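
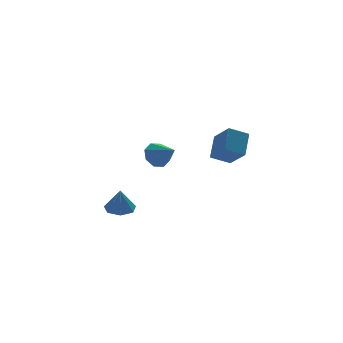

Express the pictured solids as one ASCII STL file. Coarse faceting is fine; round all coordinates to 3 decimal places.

solid 
facet normal -0.316 0.823 -0.473
outer loop
vertex -0.239 4.15 0.947
vertex -0.912 4.15 1.397
vertex -0.174 4.476 1.471
endloop
endfacet
facet normal 0.981 -0.194 -0.001
outer loop
vertex -0.239 4.15 0.947
vertex -0.174 4.476 1.471
vertex -0.468 2.99 2.063
endloop
endfacet
facet normal -0.316 0.823 -0.471
outer loop
vertex -0.174 4.476 1.471
vertex -0.912 4.15 1.397
vertex -0.542 4.61 1.952
endloop
endfacet
facet normal 0.802 0.077 0.592
outer loop
vertex -0.174 4.476 1.471
vertex -0.542 4.61 1.952
vertex -0.468 2.99 2.063
endloop
endfacet
facet normal -0.314 0.823 -0.473
outer loop
vertex -0.542 4.61 1.952
vertex -0.912 4.15 1.397
vertex -1.127 4.476 2.107
endloop
endfacet
facet normal 0.239 0.077 0.968
outer loop
vertex -0.542 4.61 1.952
vertex -1.127 4.476 2.107
vertex -0.468 2.99 2.063
endloop
endfacet
facet normal -0.316 0.822 -0.473
outer loop
vertex -1.127 4.476 2.107
vertex -0.912 4.15 1.397
vertex -1.586 4.15 1.847
endloop
endfacet
facet normal -0.376 -0.194 0.906
outer loop
vertex -1.127 4.476 2.107
vertex -1.586 4.15 1.847
vertex -0.468 2.99 2.063
endloop
endfacet
facet normal -0.315 0.824 -0.472
outer loop
vertex -1.586 4.15 1.847
vertex -0.912 4.15 1.397
vertex -1.651 3.825 1.323
endloop
endfacet
facet normal -0.685 -0.578 0.443
outer loop
vertex -1.586 4.15 1.847
vertex -1.651 3.825 1.323
vertex -0.468 2.99 2.063
endloop
endfacet
facet normal -0.315 0.823 -0.473
outer loop
vertex -1.651 3.825 1.323
vertex -0.912 4.15 1.397
vertex -1.283 3.69 0.843
endloop
endfacet
facet normal -0.506 -0.849 -0.149
outer loop
vertex -1.651 3.825 1.323
vertex -1.283 3.69 0.843
vertex -0.468 2.99 2.063
endloop
endfacet
facet normal -0.316 0.823 -0.472
outer loop
vertex -1.283 3.69 0.843
vertex -0.912 4.15 1.397
vertex -0.698 3.825 0.687
endloop
endfacet
facet normal 0.056 -0.849 -0.525
outer loop
vertex -1.283 3.69 0.843
vertex -0.698 3.825 0.687
vertex -0.468 2.99 2.063
endloop
endfacet
facet normal -0.316 0.823 -0.472
outer loop
vertex -0.698 3.825 0.687
vertex -0.912 4.15 1.397
vertex -0.239 4.15 0.947
endloop
endfacet
facet normal 0.672 -0.578 -0.463
outer loop
vertex -0.698 3.825 0.687
vertex -0.239 4.15 0.947
vertex -0.468 2.99 2.063
endloop
endfacet
facet normal -0.419 -0.603 -0.679
outer loop
vertex 1.963 2.445 1.969
vertex 1.73 3.674 1.021
vertex 2.993 2.27 1.488
endloop
endfacet
facet normal 0.149 -0.783 0.604
outer loop
vertex 3.63 3.186 2.519
vertex 1.963 2.445 1.969
vertex 2.993 2.27 1.488
endloop
endfacet
facet normal -0.420 -0.603 -0.678
outer loop
vertex 2.993 2.27 1.488
vertex 1.73 3.674 1.021
vertex 2.759 3.499 0.54
endloop
endfacet
facet normal 0.896 -0.152 -0.418
outer loop
vertex 2.759 3.499 0.54
vertex 3.63 3.186 2.519
vertex 2.993 2.27 1.488
endloop
endfacet
facet normal -0.896 0.153 0.418
outer loop
vertex 1.963 2.445 1.969
vertex 2.367 4.59 2.052
vertex 1.73 3.674 1.021
endloop
endfacet
facet normal 0.149 -0.783 0.604
outer loop
vertex 2.601 3.361 3.0
vertex 1.963 2.445 1.969
vertex 3.63 3.186 2.519
endloop
endfacet
facet normal -0.895 0.152 0.419
outer loop
vertex 2.601 3.361 3.0
vertex 2.367 4.59 2.052
vertex 1.963 2.445 1.969
endloop
endfacet
facet normal -0.149 0.783 -0.604
outer loop
vertex 1.73 3.674 1.021
vertex 2.367 4.59 2.052
vertex 2.759 3.499 0.54
endloop
endfacet
facet normal 0.895 -0.153 -0.418
outer loop
vertex 3.397 4.415 1.571
vertex 3.63 3.186 2.519
vertex 2.759 3.499 0.54
endloop
endfacet
facet normal -0.149 0.783 -0.604
outer loop
vertex 2.759 3.499 0.54
vertex 2.367 4.59 2.052
vertex 3.397 4.415 1.571
endloop
endfacet
facet normal 0.420 0.603 0.678
outer loop
vertex 3.397 4.415 1.571
vertex 2.601 3.361 3.0
vertex 3.63 3.186 2.519
endloop
endfacet
facet normal 0.419 0.603 0.678
outer loop
vertex 2.367 4.59 2.052
vertex 2.601 3.361 3.0
vertex 3.397 4.415 1.571
endloop
endfacet
facet normal 0.062 0.213 -0.975
outer loop
vertex -3.269 2.3 -0.703
vertex -3.82 1.768 -0.854
vertex -3.907 2.527 -0.694
endloop
endfacet
facet normal 0.261 0.706 0.658
outer loop
vertex -3.269 2.3 -0.703
vertex -3.907 2.527 -0.694
vertex -3.9 1.492 0.414
endloop
endfacet
facet normal 0.063 0.213 -0.975
outer loop
vertex -3.907 2.527 -0.694
vertex -3.82 1.768 -0.854
vertex -4.479 2.182 -0.806
endloop
endfacet
facet normal -0.498 0.632 0.594
outer loop
vertex -3.907 2.527 -0.694
vertex -4.479 2.182 -0.806
vertex -3.9 1.492 0.414
endloop
endfacet
facet normal 0.063 0.213 -0.975
outer loop
vertex -4.479 2.182 -0.806
vertex -3.82 1.768 -0.854
vertex -4.554 1.526 -0.954
endloop
endfacet
facet normal -0.902 0.006 0.431
outer loop
vertex -4.479 2.182 -0.806
vertex -4.554 1.526 -0.954
vertex -3.9 1.492 0.414
endloop
endfacet
facet normal 0.063 0.212 -0.975
outer loop
vertex -4.554 1.526 -0.954
vertex -3.82 1.768 -0.854
vertex -4.077 1.052 -1.026
endloop
endfacet
facet normal -0.651 -0.700 0.294
outer loop
vertex -4.554 1.526 -0.954
vertex -4.077 1.052 -1.026
vertex -3.9 1.492 0.414
endloop
endfacet
facet normal 0.062 0.212 -0.975
outer loop
vertex -4.077 1.052 -1.026
vertex -3.82 1.768 -0.854
vertex -3.405 1.118 -0.969
endloop
endfacet
facet normal 0.070 -0.956 0.284
outer loop
vertex -4.077 1.052 -1.026
vertex -3.405 1.118 -0.969
vertex -3.9 1.492 0.414
endloop
endfacet
facet normal 0.063 0.213 -0.975
outer loop
vertex -3.405 1.118 -0.969
vertex -3.82 1.768 -0.854
vertex -3.046 1.673 -0.825
endloop
endfacet
facet normal 0.714 -0.568 0.409
outer loop
vertex -3.405 1.118 -0.969
vertex -3.046 1.673 -0.825
vertex -3.9 1.492 0.414
endloop
endfacet
facet normal 0.063 0.212 -0.975
outer loop
vertex -3.046 1.673 -0.825
vertex -3.82 1.768 -0.854
vertex -3.269 2.3 -0.703
endloop
endfacet
facet normal 0.799 0.172 0.576
outer loop
vertex -3.046 1.673 -0.825
vertex -3.269 2.3 -0.703
vertex -3.9 1.492 0.414
endloop
endfacet

endsolid


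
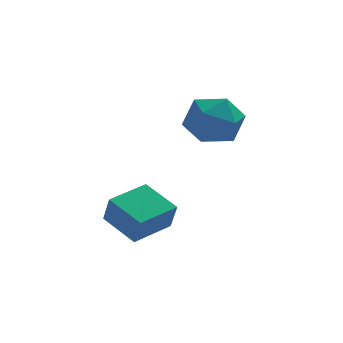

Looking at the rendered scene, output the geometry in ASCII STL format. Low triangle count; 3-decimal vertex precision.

solid 
facet normal -0.729 -0.683 0.054
outer loop
vertex 0.78 -1.86 3.746
vertex 1.49 -2.645 3.394
vertex 1.379 -2.441 4.485
endloop
endfacet
facet normal -0.826 -0.167 0.538
outer loop
vertex 0.78 -1.86 3.746
vertex 1.379 -2.441 4.485
vertex 1.243 -1.343 4.618
endloop
endfacet
facet normal -0.870 0.455 0.192
outer loop
vertex 0.78 -1.86 3.746
vertex 1.243 -1.343 4.618
vertex 1.269 -0.868 3.61
endloop
endfacet
facet normal -0.799 0.324 -0.507
outer loop
vertex 0.78 -1.86 3.746
vertex 1.269 -0.868 3.61
vertex 1.422 -1.672 2.854
endloop
endfacet
facet normal -0.712 -0.378 -0.592
outer loop
vertex 0.78 -1.86 3.746
vertex 1.422 -1.672 2.854
vertex 1.49 -2.645 3.394
endloop
endfacet
facet normal -0.249 -0.147 0.957
outer loop
vertex 1.243 -1.343 4.618
vertex 1.379 -2.441 4.485
vertex 2.238 -1.808 4.806
endloop
endfacet
facet normal -0.091 -0.981 0.174
outer loop
vertex 1.379 -2.441 4.485
vertex 1.49 -2.645 3.394
vertex 2.391 -2.612 4.05
endloop
endfacet
facet normal -0.063 -0.488 -0.871
outer loop
vertex 1.49 -2.645 3.394
vertex 1.422 -1.672 2.854
vertex 2.417 -2.137 3.042
endloop
endfacet
facet normal -0.205 0.649 -0.732
outer loop
vertex 1.422 -1.672 2.854
vertex 1.269 -0.868 3.61
vertex 2.281 -1.039 3.175
endloop
endfacet
facet normal -0.321 0.860 0.397
outer loop
vertex 1.269 -0.868 3.61
vertex 1.243 -1.343 4.618
vertex 2.17 -0.835 4.266
endloop
endfacet
facet normal 0.799 -0.324 0.507
outer loop
vertex 2.88 -1.62 3.914
vertex 2.238 -1.808 4.806
vertex 2.391 -2.612 4.05
endloop
endfacet
facet normal 0.870 -0.455 -0.192
outer loop
vertex 2.88 -1.62 3.914
vertex 2.391 -2.612 4.05
vertex 2.417 -2.137 3.042
endloop
endfacet
facet normal 0.826 0.167 -0.538
outer loop
vertex 2.88 -1.62 3.914
vertex 2.417 -2.137 3.042
vertex 2.281 -1.039 3.175
endloop
endfacet
facet normal 0.729 0.683 -0.054
outer loop
vertex 2.88 -1.62 3.914
vertex 2.281 -1.039 3.175
vertex 2.17 -0.835 4.266
endloop
endfacet
facet normal 0.712 0.378 0.592
outer loop
vertex 2.88 -1.62 3.914
vertex 2.17 -0.835 4.266
vertex 2.238 -1.808 4.806
endloop
endfacet
facet normal 0.205 -0.649 0.732
outer loop
vertex 2.391 -2.612 4.05
vertex 2.238 -1.808 4.806
vertex 1.379 -2.441 4.485
endloop
endfacet
facet normal 0.321 -0.860 -0.397
outer loop
vertex 2.417 -2.137 3.042
vertex 2.391 -2.612 4.05
vertex 1.49 -2.645 3.394
endloop
endfacet
facet normal 0.249 0.147 -0.957
outer loop
vertex 2.281 -1.039 3.175
vertex 2.417 -2.137 3.042
vertex 1.422 -1.672 2.854
endloop
endfacet
facet normal 0.091 0.981 -0.174
outer loop
vertex 2.17 -0.835 4.266
vertex 2.281 -1.039 3.175
vertex 1.269 -0.868 3.61
endloop
endfacet
facet normal 0.063 0.488 0.871
outer loop
vertex 2.238 -1.808 4.806
vertex 2.17 -0.835 4.266
vertex 1.243 -1.343 4.618
endloop
endfacet
facet normal -0.798 -0.595 -0.095
outer loop
vertex -0.801 -4.096 0.496
vertex -1.684 -2.998 1.041
vertex -0.966 -3.707 -0.552
endloop
endfacet
facet normal 0.584 -0.727 -0.362
outer loop
vertex 0.304 -2.762 -0.401
vertex -0.801 -4.096 0.496
vertex -0.966 -3.707 -0.552
endloop
endfacet
facet normal -0.798 -0.595 -0.095
outer loop
vertex -0.966 -3.707 -0.552
vertex -1.684 -2.998 1.041
vertex -1.848 -2.61 -0.007
endloop
endfacet
facet normal -0.146 0.344 -0.928
outer loop
vertex -1.848 -2.61 -0.007
vertex 0.304 -2.762 -0.401
vertex -0.966 -3.707 -0.552
endloop
endfacet
facet normal 0.145 -0.344 0.928
outer loop
vertex -0.801 -4.096 0.496
vertex -0.414 -2.053 1.192
vertex -1.684 -2.998 1.041
endloop
endfacet
facet normal 0.585 -0.727 -0.361
outer loop
vertex 0.468 -3.15 0.647
vertex -0.801 -4.096 0.496
vertex 0.304 -2.762 -0.401
endloop
endfacet
facet normal 0.146 -0.344 0.928
outer loop
vertex 0.468 -3.15 0.647
vertex -0.414 -2.053 1.192
vertex -0.801 -4.096 0.496
endloop
endfacet
facet normal -0.584 0.727 0.361
outer loop
vertex -1.684 -2.998 1.041
vertex -0.414 -2.053 1.192
vertex -1.848 -2.61 -0.007
endloop
endfacet
facet normal -0.146 0.343 -0.928
outer loop
vertex -0.579 -1.664 0.144
vertex 0.304 -2.762 -0.401
vertex -1.848 -2.61 -0.007
endloop
endfacet
facet normal -0.585 0.726 0.362
outer loop
vertex -1.848 -2.61 -0.007
vertex -0.414 -2.053 1.192
vertex -0.579 -1.664 0.144
endloop
endfacet
facet normal 0.798 0.595 0.095
outer loop
vertex -0.579 -1.664 0.144
vertex 0.468 -3.15 0.647
vertex 0.304 -2.762 -0.401
endloop
endfacet
facet normal 0.798 0.595 0.095
outer loop
vertex -0.414 -2.053 1.192
vertex 0.468 -3.15 0.647
vertex -0.579 -1.664 0.144
endloop
endfacet

endsolid


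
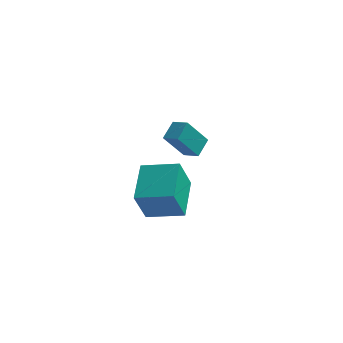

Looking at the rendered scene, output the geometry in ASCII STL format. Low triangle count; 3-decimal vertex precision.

solid 
facet normal -0.863 0.404 -0.302
outer loop
vertex -1.735 1.332 0.151
vertex -1.515 2.199 0.681
vertex -0.97 1.96 -1.195
endloop
endfacet
facet normal -0.212 -0.834 -0.509
outer loop
vertex -0.245 1.621 -0.941
vertex -1.735 1.332 0.151
vertex -0.97 1.96 -1.195
endloop
endfacet
facet normal -0.864 0.403 -0.302
outer loop
vertex -0.97 1.96 -1.195
vertex -1.515 2.199 0.681
vertex -0.751 2.827 -0.665
endloop
endfacet
facet normal 0.458 0.376 -0.805
outer loop
vertex -0.751 2.827 -0.665
vertex -0.245 1.621 -0.941
vertex -0.97 1.96 -1.195
endloop
endfacet
facet normal -0.458 -0.376 0.805
outer loop
vertex -1.735 1.332 0.151
vertex -0.79 1.86 0.935
vertex -1.515 2.199 0.681
endloop
endfacet
facet normal -0.211 -0.834 -0.509
outer loop
vertex -1.009 0.993 0.405
vertex -1.735 1.332 0.151
vertex -0.245 1.621 -0.941
endloop
endfacet
facet normal -0.458 -0.377 0.805
outer loop
vertex -1.009 0.993 0.405
vertex -0.79 1.86 0.935
vertex -1.735 1.332 0.151
endloop
endfacet
facet normal 0.212 0.834 0.509
outer loop
vertex -1.515 2.199 0.681
vertex -0.79 1.86 0.935
vertex -0.751 2.827 -0.665
endloop
endfacet
facet normal 0.458 0.376 -0.806
outer loop
vertex -0.025 2.488 -0.411
vertex -0.245 1.621 -0.941
vertex -0.751 2.827 -0.665
endloop
endfacet
facet normal 0.211 0.834 0.509
outer loop
vertex -0.751 2.827 -0.665
vertex -0.79 1.86 0.935
vertex -0.025 2.488 -0.411
endloop
endfacet
facet normal 0.864 -0.404 0.302
outer loop
vertex -0.025 2.488 -0.411
vertex -1.009 0.993 0.405
vertex -0.245 1.621 -0.941
endloop
endfacet
facet normal 0.864 -0.403 0.303
outer loop
vertex -0.79 1.86 0.935
vertex -1.009 0.993 0.405
vertex -0.025 2.488 -0.411
endloop
endfacet
facet normal -0.978 -0.024 -0.207
outer loop
vertex -1.531 -4.175 -0.026
vertex -1.734 -2.353 0.723
vertex -1.22 -3.506 -1.569
endloop
endfacet
facet normal 0.102 -0.920 -0.378
outer loop
vertex 0.414 -3.467 -1.223
vertex -1.531 -4.175 -0.026
vertex -1.22 -3.506 -1.569
endloop
endfacet
facet normal -0.978 -0.023 -0.208
outer loop
vertex -1.22 -3.506 -1.569
vertex -1.734 -2.353 0.723
vertex -1.422 -1.684 -0.82
endloop
endfacet
facet normal 0.182 0.391 -0.902
outer loop
vertex -1.422 -1.684 -0.82
vertex 0.414 -3.467 -1.223
vertex -1.22 -3.506 -1.569
endloop
endfacet
facet normal -0.182 -0.391 0.902
outer loop
vertex -1.531 -4.175 -0.026
vertex -0.1 -2.314 1.069
vertex -1.734 -2.353 0.723
endloop
endfacet
facet normal 0.102 -0.920 -0.378
outer loop
vertex 0.102 -4.136 0.32
vertex -1.531 -4.175 -0.026
vertex 0.414 -3.467 -1.223
endloop
endfacet
facet normal -0.182 -0.391 0.902
outer loop
vertex 0.102 -4.136 0.32
vertex -0.1 -2.314 1.069
vertex -1.531 -4.175 -0.026
endloop
endfacet
facet normal -0.102 0.920 0.378
outer loop
vertex -1.734 -2.353 0.723
vertex -0.1 -2.314 1.069
vertex -1.422 -1.684 -0.82
endloop
endfacet
facet normal 0.182 0.391 -0.902
outer loop
vertex 0.211 -1.645 -0.474
vertex 0.414 -3.467 -1.223
vertex -1.422 -1.684 -0.82
endloop
endfacet
facet normal -0.102 0.920 0.378
outer loop
vertex -1.422 -1.684 -0.82
vertex -0.1 -2.314 1.069
vertex 0.211 -1.645 -0.474
endloop
endfacet
facet normal 0.978 0.023 0.208
outer loop
vertex 0.211 -1.645 -0.474
vertex 0.102 -4.136 0.32
vertex 0.414 -3.467 -1.223
endloop
endfacet
facet normal 0.978 0.023 0.207
outer loop
vertex -0.1 -2.314 1.069
vertex 0.102 -4.136 0.32
vertex 0.211 -1.645 -0.474
endloop
endfacet

endsolid


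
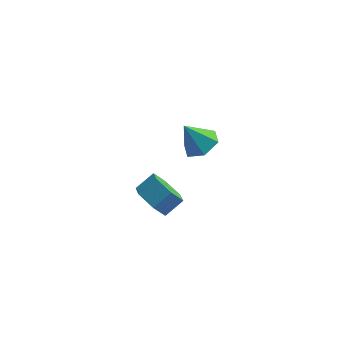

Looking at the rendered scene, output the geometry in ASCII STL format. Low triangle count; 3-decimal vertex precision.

solid 
facet normal 0.507 0.017 -0.862
outer loop
vertex 2.442 -0.288 3.368
vertex 1.9 -0.868 3.038
vertex 1.733 -0.029 2.956
endloop
endfacet
facet normal -0.013 0.837 0.548
outer loop
vertex 2.442 -0.288 3.368
vertex 1.733 -0.029 2.956
vertex 1.18 -0.892 4.262
endloop
endfacet
facet normal 0.507 0.017 -0.862
outer loop
vertex 1.733 -0.029 2.956
vertex 1.9 -0.868 3.038
vertex 1.191 -0.609 2.626
endloop
endfacet
facet normal -0.756 0.646 0.107
outer loop
vertex 1.733 -0.029 2.956
vertex 1.191 -0.609 2.626
vertex 1.18 -0.892 4.262
endloop
endfacet
facet normal 0.507 0.017 -0.862
outer loop
vertex 1.191 -0.609 2.626
vertex 1.9 -0.868 3.038
vertex 1.358 -1.449 2.708
endloop
endfacet
facet normal -0.979 -0.199 -0.041
outer loop
vertex 1.191 -0.609 2.626
vertex 1.358 -1.449 2.708
vertex 1.18 -0.892 4.262
endloop
endfacet
facet normal 0.508 0.016 -0.861
outer loop
vertex 1.358 -1.449 2.708
vertex 1.9 -0.868 3.038
vertex 2.067 -1.708 3.121
endloop
endfacet
facet normal -0.459 -0.852 0.253
outer loop
vertex 1.358 -1.449 2.708
vertex 2.067 -1.708 3.121
vertex 1.18 -0.892 4.262
endloop
endfacet
facet normal 0.508 0.016 -0.861
outer loop
vertex 2.067 -1.708 3.121
vertex 1.9 -0.868 3.038
vertex 2.609 -1.127 3.451
endloop
endfacet
facet normal 0.285 -0.661 0.694
outer loop
vertex 2.067 -1.708 3.121
vertex 2.609 -1.127 3.451
vertex 1.18 -0.892 4.262
endloop
endfacet
facet normal 0.508 0.016 -0.861
outer loop
vertex 2.609 -1.127 3.451
vertex 1.9 -0.868 3.038
vertex 2.442 -0.288 3.368
endloop
endfacet
facet normal 0.508 0.184 0.841
outer loop
vertex 2.609 -1.127 3.451
vertex 2.442 -0.288 3.368
vertex 1.18 -0.892 4.262
endloop
endfacet
facet normal -0.685 -0.465 -0.562
outer loop
vertex 0.22 0.107 -2.813
vertex -0.28 -0.111 -2.023
vertex -0.454 0.71 -2.49
endloop
endfacet
facet normal 0.196 0.624 -0.756
outer loop
vertex 0.22 0.107 -2.813
vertex -0.454 0.71 -2.49
vertex 0.96 0.608 -2.207
endloop
endfacet
facet normal 0.196 0.624 -0.756
outer loop
vertex 0.96 0.608 -2.207
vertex -0.454 0.71 -2.49
vertex 0.287 1.211 -1.884
endloop
endfacet
facet normal 0.685 0.464 0.561
outer loop
vertex 0.96 0.608 -2.207
vertex 0.287 1.211 -1.884
vertex 0.46 0.391 -1.417
endloop
endfacet
facet normal -0.686 -0.464 -0.560
outer loop
vertex -0.454 0.71 -2.49
vertex -0.28 -0.111 -2.023
vertex -0.953 0.493 -1.699
endloop
endfacet
facet normal -0.509 0.857 -0.086
outer loop
vertex -0.454 0.71 -2.49
vertex -0.953 0.493 -1.699
vertex 0.287 1.211 -1.884
endloop
endfacet
facet normal -0.509 0.856 -0.087
outer loop
vertex 0.287 1.211 -1.884
vertex -0.953 0.493 -1.699
vertex -0.213 0.994 -1.093
endloop
endfacet
facet normal 0.686 0.464 0.561
outer loop
vertex 0.287 1.211 -1.884
vertex -0.213 0.994 -1.093
vertex 0.46 0.391 -1.417
endloop
endfacet
facet normal -0.686 -0.463 -0.561
outer loop
vertex -0.953 0.493 -1.699
vertex -0.28 -0.111 -2.023
vertex -0.78 -0.328 -1.233
endloop
endfacet
facet normal -0.705 0.232 0.670
outer loop
vertex -0.953 0.493 -1.699
vertex -0.78 -0.328 -1.233
vertex -0.213 0.994 -1.093
endloop
endfacet
facet normal -0.705 0.232 0.670
outer loop
vertex -0.213 0.994 -1.093
vertex -0.78 -0.328 -1.233
vertex -0.04 0.173 -0.627
endloop
endfacet
facet normal 0.685 0.463 0.562
outer loop
vertex -0.213 0.994 -1.093
vertex -0.04 0.173 -0.627
vertex 0.46 0.391 -1.417
endloop
endfacet
facet normal -0.685 -0.464 -0.561
outer loop
vertex -0.78 -0.328 -1.233
vertex -0.28 -0.111 -2.023
vertex -0.107 -0.931 -1.556
endloop
endfacet
facet normal -0.196 -0.624 0.756
outer loop
vertex -0.78 -0.328 -1.233
vertex -0.107 -0.931 -1.556
vertex -0.04 0.173 -0.627
endloop
endfacet
facet normal -0.196 -0.624 0.756
outer loop
vertex -0.04 0.173 -0.627
vertex -0.107 -0.931 -1.556
vertex 0.634 -0.43 -0.95
endloop
endfacet
facet normal 0.685 0.465 0.562
outer loop
vertex -0.04 0.173 -0.627
vertex 0.634 -0.43 -0.95
vertex 0.46 0.391 -1.417
endloop
endfacet
facet normal -0.686 -0.464 -0.561
outer loop
vertex -0.107 -0.931 -1.556
vertex -0.28 -0.111 -2.023
vertex 0.393 -0.714 -2.347
endloop
endfacet
facet normal 0.509 -0.857 0.086
outer loop
vertex -0.107 -0.931 -1.556
vertex 0.393 -0.714 -2.347
vertex 0.634 -0.43 -0.95
endloop
endfacet
facet normal 0.509 -0.856 0.086
outer loop
vertex 0.634 -0.43 -0.95
vertex 0.393 -0.714 -2.347
vertex 1.133 -0.213 -1.741
endloop
endfacet
facet normal 0.686 0.464 0.560
outer loop
vertex 0.634 -0.43 -0.95
vertex 1.133 -0.213 -1.741
vertex 0.46 0.391 -1.417
endloop
endfacet
facet normal -0.685 -0.463 -0.562
outer loop
vertex 0.393 -0.714 -2.347
vertex -0.28 -0.111 -2.023
vertex 0.22 0.107 -2.813
endloop
endfacet
facet normal 0.705 -0.232 -0.670
outer loop
vertex 0.393 -0.714 -2.347
vertex 0.22 0.107 -2.813
vertex 1.133 -0.213 -1.741
endloop
endfacet
facet normal 0.705 -0.232 -0.670
outer loop
vertex 1.133 -0.213 -1.741
vertex 0.22 0.107 -2.813
vertex 0.96 0.608 -2.207
endloop
endfacet
facet normal 0.686 0.463 0.561
outer loop
vertex 1.133 -0.213 -1.741
vertex 0.96 0.608 -2.207
vertex 0.46 0.391 -1.417
endloop
endfacet

endsolid


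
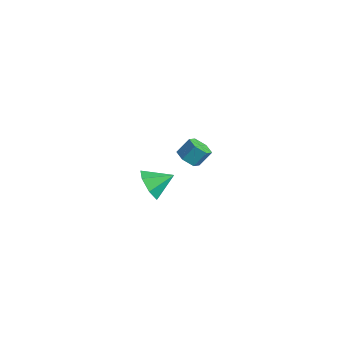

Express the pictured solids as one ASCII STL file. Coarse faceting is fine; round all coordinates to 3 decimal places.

solid 
facet normal -0.178 -0.623 -0.762
outer loop
vertex -3.46 2.913 -3.752
vertex -3.951 2.505 -3.304
vertex -4.217 3.102 -3.73
endloop
endfacet
facet normal 0.167 0.744 -0.647
outer loop
vertex -3.46 2.913 -3.752
vertex -4.217 3.102 -3.73
vertex -3.258 3.623 -2.884
endloop
endfacet
facet normal 0.167 0.744 -0.647
outer loop
vertex -3.258 3.623 -2.884
vertex -4.217 3.102 -3.73
vertex -4.015 3.812 -2.862
endloop
endfacet
facet normal 0.178 0.623 0.762
outer loop
vertex -3.258 3.623 -2.884
vertex -4.015 3.812 -2.862
vertex -3.749 3.215 -2.436
endloop
endfacet
facet normal -0.177 -0.623 -0.762
outer loop
vertex -4.217 3.102 -3.73
vertex -3.951 2.505 -3.304
vertex -4.708 2.693 -3.282
endloop
endfacet
facet normal -0.757 0.581 -0.299
outer loop
vertex -4.217 3.102 -3.73
vertex -4.708 2.693 -3.282
vertex -4.015 3.812 -2.862
endloop
endfacet
facet normal -0.757 0.581 -0.299
outer loop
vertex -4.015 3.812 -2.862
vertex -4.708 2.693 -3.282
vertex -4.505 3.404 -2.414
endloop
endfacet
facet normal 0.178 0.623 0.762
outer loop
vertex -4.015 3.812 -2.862
vertex -4.505 3.404 -2.414
vertex -3.749 3.215 -2.436
endloop
endfacet
facet normal -0.177 -0.623 -0.762
outer loop
vertex -4.708 2.693 -3.282
vertex -3.951 2.505 -3.304
vertex -4.442 2.097 -2.856
endloop
endfacet
facet normal -0.923 -0.162 0.349
outer loop
vertex -4.708 2.693 -3.282
vertex -4.442 2.097 -2.856
vertex -4.505 3.404 -2.414
endloop
endfacet
facet normal -0.924 -0.162 0.347
outer loop
vertex -4.505 3.404 -2.414
vertex -4.442 2.097 -2.856
vertex -4.24 2.807 -1.988
endloop
endfacet
facet normal 0.178 0.623 0.762
outer loop
vertex -4.505 3.404 -2.414
vertex -4.24 2.807 -1.988
vertex -3.749 3.215 -2.436
endloop
endfacet
facet normal -0.178 -0.623 -0.762
outer loop
vertex -4.442 2.097 -2.856
vertex -3.951 2.505 -3.304
vertex -3.685 1.908 -2.878
endloop
endfacet
facet normal -0.167 -0.744 0.647
outer loop
vertex -4.442 2.097 -2.856
vertex -3.685 1.908 -2.878
vertex -4.24 2.807 -1.988
endloop
endfacet
facet normal -0.167 -0.744 0.647
outer loop
vertex -4.24 2.807 -1.988
vertex -3.685 1.908 -2.878
vertex -3.483 2.618 -2.01
endloop
endfacet
facet normal 0.178 0.623 0.762
outer loop
vertex -4.24 2.807 -1.988
vertex -3.483 2.618 -2.01
vertex -3.749 3.215 -2.436
endloop
endfacet
facet normal -0.178 -0.623 -0.762
outer loop
vertex -3.685 1.908 -2.878
vertex -3.951 2.505 -3.304
vertex -3.195 2.316 -3.326
endloop
endfacet
facet normal 0.757 -0.581 0.299
outer loop
vertex -3.685 1.908 -2.878
vertex -3.195 2.316 -3.326
vertex -3.483 2.618 -2.01
endloop
endfacet
facet normal 0.757 -0.581 0.299
outer loop
vertex -3.483 2.618 -2.01
vertex -3.195 2.316 -3.326
vertex -2.992 3.027 -2.458
endloop
endfacet
facet normal 0.177 0.623 0.762
outer loop
vertex -3.483 2.618 -2.01
vertex -2.992 3.027 -2.458
vertex -3.749 3.215 -2.436
endloop
endfacet
facet normal -0.178 -0.623 -0.762
outer loop
vertex -3.195 2.316 -3.326
vertex -3.951 2.505 -3.304
vertex -3.46 2.913 -3.752
endloop
endfacet
facet normal 0.923 0.161 -0.348
outer loop
vertex -3.195 2.316 -3.326
vertex -3.46 2.913 -3.752
vertex -2.992 3.027 -2.458
endloop
endfacet
facet normal 0.923 0.163 -0.348
outer loop
vertex -2.992 3.027 -2.458
vertex -3.46 2.913 -3.752
vertex -3.258 3.623 -2.884
endloop
endfacet
facet normal 0.177 0.623 0.762
outer loop
vertex -2.992 3.027 -2.458
vertex -3.258 3.623 -2.884
vertex -3.749 3.215 -2.436
endloop
endfacet
facet normal -0.415 -0.787 -0.457
outer loop
vertex 2.713 -4.498 1.693
vertex 1.868 -4.305 2.129
vertex 2.195 -3.982 1.275
endloop
endfacet
facet normal 0.788 0.489 -0.374
outer loop
vertex 2.713 -4.498 1.693
vertex 2.195 -3.982 1.275
vertex 2.432 -3.235 2.751
endloop
endfacet
facet normal -0.415 -0.787 -0.457
outer loop
vertex 2.195 -3.982 1.275
vertex 1.868 -4.305 2.129
vertex 1.431 -3.71 1.5
endloop
endfacet
facet normal 0.171 0.868 -0.467
outer loop
vertex 2.195 -3.982 1.275
vertex 1.431 -3.71 1.5
vertex 2.432 -3.235 2.751
endloop
endfacet
facet normal -0.415 -0.787 -0.456
outer loop
vertex 1.431 -3.71 1.5
vertex 1.868 -4.305 2.129
vertex 0.996 -3.886 2.199
endloop
endfacet
facet normal -0.406 0.914 -0.022
outer loop
vertex 1.431 -3.71 1.5
vertex 0.996 -3.886 2.199
vertex 2.432 -3.235 2.751
endloop
endfacet
facet normal -0.415 -0.787 -0.457
outer loop
vertex 0.996 -3.886 2.199
vertex 1.868 -4.305 2.129
vertex 1.217 -4.378 2.845
endloop
endfacet
facet normal -0.509 0.592 0.625
outer loop
vertex 0.996 -3.886 2.199
vertex 1.217 -4.378 2.845
vertex 2.432 -3.235 2.751
endloop
endfacet
facet normal -0.415 -0.787 -0.457
outer loop
vertex 1.217 -4.378 2.845
vertex 1.868 -4.305 2.129
vertex 1.928 -4.815 2.952
endloop
endfacet
facet normal -0.060 0.145 0.988
outer loop
vertex 1.217 -4.378 2.845
vertex 1.928 -4.815 2.952
vertex 2.432 -3.235 2.751
endloop
endfacet
facet normal -0.414 -0.787 -0.457
outer loop
vertex 1.928 -4.815 2.952
vertex 1.868 -4.305 2.129
vertex 2.594 -4.868 2.44
endloop
endfacet
facet normal 0.602 -0.091 0.793
outer loop
vertex 1.928 -4.815 2.952
vertex 2.594 -4.868 2.44
vertex 2.432 -3.235 2.751
endloop
endfacet
facet normal -0.415 -0.787 -0.456
outer loop
vertex 2.594 -4.868 2.44
vertex 1.868 -4.305 2.129
vertex 2.713 -4.498 1.693
endloop
endfacet
facet normal 0.980 0.062 0.187
outer loop
vertex 2.594 -4.868 2.44
vertex 2.713 -4.498 1.693
vertex 2.432 -3.235 2.751
endloop
endfacet

endsolid


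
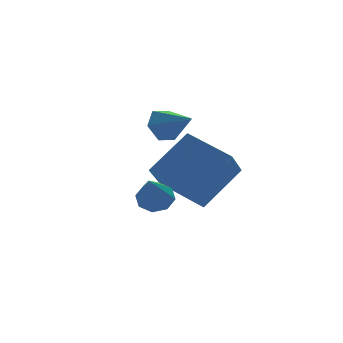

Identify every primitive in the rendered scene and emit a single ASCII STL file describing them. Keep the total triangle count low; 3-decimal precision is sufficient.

solid 
facet normal -0.743 -0.150 -0.652
outer loop
vertex 1.936 -0.38 -2.473
vertex 1.007 1.307 -1.801
vertex 2.74 0.508 -3.593
endloop
endfacet
facet normal 0.455 -0.827 -0.329
outer loop
vertex 4.353 0.833 -2.179
vertex 1.936 -0.38 -2.473
vertex 2.74 0.508 -3.593
endloop
endfacet
facet normal -0.743 -0.150 -0.652
outer loop
vertex 2.74 0.508 -3.593
vertex 1.007 1.307 -1.801
vertex 1.811 2.195 -2.922
endloop
endfacet
facet normal 0.490 0.542 -0.683
outer loop
vertex 1.811 2.195 -2.922
vertex 4.353 0.833 -2.179
vertex 2.74 0.508 -3.593
endloop
endfacet
facet normal -0.490 -0.542 0.683
outer loop
vertex 1.936 -0.38 -2.473
vertex 2.62 1.632 -0.387
vertex 1.007 1.307 -1.801
endloop
endfacet
facet normal 0.455 -0.827 -0.329
outer loop
vertex 3.549 -0.055 -1.058
vertex 1.936 -0.38 -2.473
vertex 4.353 0.833 -2.179
endloop
endfacet
facet normal -0.490 -0.542 0.683
outer loop
vertex 3.549 -0.055 -1.058
vertex 2.62 1.632 -0.387
vertex 1.936 -0.38 -2.473
endloop
endfacet
facet normal -0.455 0.827 0.329
outer loop
vertex 1.007 1.307 -1.801
vertex 2.62 1.632 -0.387
vertex 1.811 2.195 -2.922
endloop
endfacet
facet normal 0.490 0.542 -0.683
outer loop
vertex 3.424 2.52 -1.507
vertex 4.353 0.833 -2.179
vertex 1.811 2.195 -2.922
endloop
endfacet
facet normal -0.455 0.827 0.329
outer loop
vertex 1.811 2.195 -2.922
vertex 2.62 1.632 -0.387
vertex 3.424 2.52 -1.507
endloop
endfacet
facet normal 0.743 0.150 0.652
outer loop
vertex 3.424 2.52 -1.507
vertex 3.549 -0.055 -1.058
vertex 4.353 0.833 -2.179
endloop
endfacet
facet normal 0.743 0.150 0.652
outer loop
vertex 2.62 1.632 -0.387
vertex 3.549 -0.055 -1.058
vertex 3.424 2.52 -1.507
endloop
endfacet
facet normal 0.383 0.615 -0.689
outer loop
vertex 0.836 0.055 -1.89
vertex 0.549 -0.325 -2.389
vertex 0.35 0.219 -2.014
endloop
endfacet
facet normal -0.049 0.507 0.861
outer loop
vertex 0.836 0.055 -1.89
vertex 0.35 0.219 -2.014
vertex -0.229 -1.575 -0.991
endloop
endfacet
facet normal 0.383 0.615 -0.689
outer loop
vertex 0.35 0.219 -2.014
vertex 0.549 -0.325 -2.389
vertex -0.02 0.064 -2.358
endloop
endfacet
facet normal -0.690 0.514 0.510
outer loop
vertex 0.35 0.219 -2.014
vertex -0.02 0.064 -2.358
vertex -0.229 -1.575 -0.991
endloop
endfacet
facet normal 0.383 0.615 -0.690
outer loop
vertex -0.02 0.064 -2.358
vertex 0.549 -0.325 -2.389
vertex -0.057 -0.319 -2.72
endloop
endfacet
facet normal -0.994 0.112 -0.017
outer loop
vertex -0.02 0.064 -2.358
vertex -0.057 -0.319 -2.72
vertex -0.229 -1.575 -0.991
endloop
endfacet
facet normal 0.383 0.615 -0.689
outer loop
vertex -0.057 -0.319 -2.72
vertex 0.549 -0.325 -2.389
vertex 0.261 -0.705 -2.888
endloop
endfacet
facet normal -0.783 -0.464 -0.415
outer loop
vertex -0.057 -0.319 -2.72
vertex 0.261 -0.705 -2.888
vertex -0.229 -1.575 -0.991
endloop
endfacet
facet normal 0.383 0.615 -0.689
outer loop
vertex 0.261 -0.705 -2.888
vertex 0.549 -0.325 -2.389
vertex 0.748 -0.869 -2.764
endloop
endfacet
facet normal -0.181 -0.875 -0.448
outer loop
vertex 0.261 -0.705 -2.888
vertex 0.748 -0.869 -2.764
vertex -0.229 -1.575 -0.991
endloop
endfacet
facet normal 0.383 0.615 -0.689
outer loop
vertex 0.748 -0.869 -2.764
vertex 0.549 -0.325 -2.389
vertex 1.118 -0.714 -2.42
endloop
endfacet
facet normal 0.460 -0.882 -0.098
outer loop
vertex 0.748 -0.869 -2.764
vertex 1.118 -0.714 -2.42
vertex -0.229 -1.575 -0.991
endloop
endfacet
facet normal 0.384 0.616 -0.688
outer loop
vertex 1.118 -0.714 -2.42
vertex 0.549 -0.325 -2.389
vertex 1.154 -0.332 -2.058
endloop
endfacet
facet normal 0.764 -0.480 0.431
outer loop
vertex 1.118 -0.714 -2.42
vertex 1.154 -0.332 -2.058
vertex -0.229 -1.575 -0.991
endloop
endfacet
facet normal 0.384 0.615 -0.689
outer loop
vertex 1.154 -0.332 -2.058
vertex 0.549 -0.325 -2.389
vertex 0.836 0.055 -1.89
endloop
endfacet
facet normal 0.553 0.095 0.828
outer loop
vertex 1.154 -0.332 -2.058
vertex 0.836 0.055 -1.89
vertex -0.229 -1.575 -0.991
endloop
endfacet
facet normal -0.380 0.811 -0.445
outer loop
vertex 3.004 3.597 -1.455
vertex 2.666 3.818 -0.764
vertex 3.405 4.065 -0.944
endloop
endfacet
facet normal 0.865 -0.323 -0.383
outer loop
vertex 3.004 3.597 -1.455
vertex 3.405 4.065 -0.944
vertex 3.234 2.602 -0.096
endloop
endfacet
facet normal -0.380 0.811 -0.446
outer loop
vertex 3.405 4.065 -0.944
vertex 2.666 3.818 -0.764
vertex 3.067 4.286 -0.254
endloop
endfacet
facet normal 0.906 0.128 0.403
outer loop
vertex 3.405 4.065 -0.944
vertex 3.067 4.286 -0.254
vertex 3.234 2.602 -0.096
endloop
endfacet
facet normal -0.378 0.811 -0.447
outer loop
vertex 3.067 4.286 -0.254
vertex 2.666 3.818 -0.764
vertex 2.327 4.04 -0.074
endloop
endfacet
facet normal 0.200 0.111 0.974
outer loop
vertex 3.067 4.286 -0.254
vertex 2.327 4.04 -0.074
vertex 3.234 2.602 -0.096
endloop
endfacet
facet normal -0.378 0.811 -0.447
outer loop
vertex 2.327 4.04 -0.074
vertex 2.666 3.818 -0.764
vertex 1.926 3.572 -0.584
endloop
endfacet
facet normal -0.547 -0.357 0.757
outer loop
vertex 2.327 4.04 -0.074
vertex 1.926 3.572 -0.584
vertex 3.234 2.602 -0.096
endloop
endfacet
facet normal -0.378 0.811 -0.446
outer loop
vertex 1.926 3.572 -0.584
vertex 2.666 3.818 -0.764
vertex 2.265 3.351 -1.274
endloop
endfacet
facet normal -0.588 -0.808 -0.030
outer loop
vertex 1.926 3.572 -0.584
vertex 2.265 3.351 -1.274
vertex 3.234 2.602 -0.096
endloop
endfacet
facet normal -0.379 0.811 -0.445
outer loop
vertex 2.265 3.351 -1.274
vertex 2.666 3.818 -0.764
vertex 3.004 3.597 -1.455
endloop
endfacet
facet normal 0.117 -0.792 -0.599
outer loop
vertex 2.265 3.351 -1.274
vertex 3.004 3.597 -1.455
vertex 3.234 2.602 -0.096
endloop
endfacet

endsolid


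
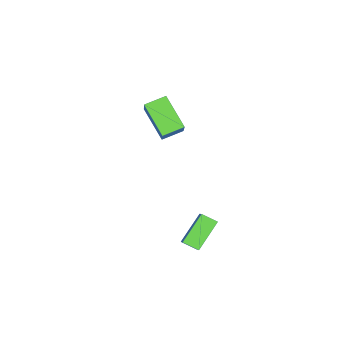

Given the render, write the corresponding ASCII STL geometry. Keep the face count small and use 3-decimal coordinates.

solid 
facet normal -0.581 -0.471 -0.664
outer loop
vertex -1.772 0.688 -1.66
vertex -1.963 1.39 -1.991
vertex -0.48 0.552 -2.693
endloop
endfacet
facet normal 0.239 -0.878 0.415
outer loop
vertex 0.083 1.01 -2.049
vertex -1.772 0.688 -1.66
vertex -0.48 0.552 -2.693
endloop
endfacet
facet normal -0.580 -0.471 -0.665
outer loop
vertex -0.48 0.552 -2.693
vertex -1.963 1.39 -1.991
vertex -0.671 1.255 -3.024
endloop
endfacet
facet normal 0.778 -0.082 -0.622
outer loop
vertex -0.671 1.255 -3.024
vertex 0.083 1.01 -2.049
vertex -0.48 0.552 -2.693
endloop
endfacet
facet normal -0.778 0.082 0.622
outer loop
vertex -1.772 0.688 -1.66
vertex -1.4 1.848 -1.347
vertex -1.963 1.39 -1.991
endloop
endfacet
facet normal 0.239 -0.878 0.414
outer loop
vertex -1.209 1.145 -1.016
vertex -1.772 0.688 -1.66
vertex 0.083 1.01 -2.049
endloop
endfacet
facet normal -0.778 0.082 0.623
outer loop
vertex -1.209 1.145 -1.016
vertex -1.4 1.848 -1.347
vertex -1.772 0.688 -1.66
endloop
endfacet
facet normal -0.240 0.878 -0.415
outer loop
vertex -1.963 1.39 -1.991
vertex -1.4 1.848 -1.347
vertex -0.671 1.255 -3.024
endloop
endfacet
facet normal 0.778 -0.082 -0.622
outer loop
vertex -0.108 1.712 -2.38
vertex 0.083 1.01 -2.049
vertex -0.671 1.255 -3.024
endloop
endfacet
facet normal -0.239 0.878 -0.414
outer loop
vertex -0.671 1.255 -3.024
vertex -1.4 1.848 -1.347
vertex -0.108 1.712 -2.38
endloop
endfacet
facet normal 0.580 0.471 0.664
outer loop
vertex -0.108 1.712 -2.38
vertex -1.209 1.145 -1.016
vertex 0.083 1.01 -2.049
endloop
endfacet
facet normal 0.581 0.471 0.664
outer loop
vertex -1.4 1.848 -1.347
vertex -1.209 1.145 -1.016
vertex -0.108 1.712 -2.38
endloop
endfacet
facet normal -0.760 0.578 0.297
outer loop
vertex -4.364 -2.784 2.758
vertex -3.107 -1.917 4.285
vertex -3.838 -1.491 1.59
endloop
endfacet
facet normal -0.582 -0.402 -0.707
outer loop
vertex -3.033 -2.103 1.275
vertex -4.364 -2.784 2.758
vertex -3.838 -1.491 1.59
endloop
endfacet
facet normal -0.760 0.577 0.298
outer loop
vertex -3.838 -1.491 1.59
vertex -3.107 -1.917 4.285
vertex -2.581 -0.623 3.118
endloop
endfacet
facet normal 0.289 0.711 -0.642
outer loop
vertex -2.581 -0.623 3.118
vertex -3.033 -2.103 1.275
vertex -3.838 -1.491 1.59
endloop
endfacet
facet normal -0.289 -0.711 0.641
outer loop
vertex -4.364 -2.784 2.758
vertex -2.302 -2.529 3.97
vertex -3.107 -1.917 4.285
endloop
endfacet
facet normal -0.583 -0.401 -0.707
outer loop
vertex -3.559 -3.397 2.442
vertex -4.364 -2.784 2.758
vertex -3.033 -2.103 1.275
endloop
endfacet
facet normal -0.289 -0.710 0.642
outer loop
vertex -3.559 -3.397 2.442
vertex -2.302 -2.529 3.97
vertex -4.364 -2.784 2.758
endloop
endfacet
facet normal 0.582 0.401 0.707
outer loop
vertex -3.107 -1.917 4.285
vertex -2.302 -2.529 3.97
vertex -2.581 -0.623 3.118
endloop
endfacet
facet normal 0.289 0.711 -0.642
outer loop
vertex -1.776 -1.236 2.802
vertex -3.033 -2.103 1.275
vertex -2.581 -0.623 3.118
endloop
endfacet
facet normal 0.583 0.401 0.707
outer loop
vertex -2.581 -0.623 3.118
vertex -2.302 -2.529 3.97
vertex -1.776 -1.236 2.802
endloop
endfacet
facet normal 0.760 -0.578 -0.298
outer loop
vertex -1.776 -1.236 2.802
vertex -3.559 -3.397 2.442
vertex -3.033 -2.103 1.275
endloop
endfacet
facet normal 0.760 -0.578 -0.297
outer loop
vertex -2.302 -2.529 3.97
vertex -3.559 -3.397 2.442
vertex -1.776 -1.236 2.802
endloop
endfacet

endsolid


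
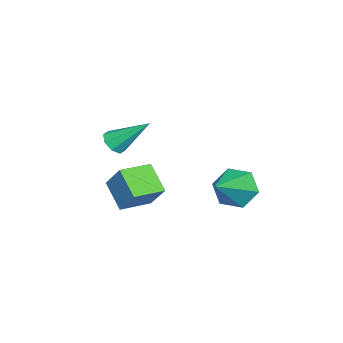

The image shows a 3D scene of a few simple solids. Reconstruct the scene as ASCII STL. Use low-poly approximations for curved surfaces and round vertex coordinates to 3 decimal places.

solid 
facet normal -0.837 0.159 -0.524
outer loop
vertex -1.286 1.629 -1.764
vertex -1.76 1.222 -1.13
vertex -1.62 2.1 -1.087
endloop
endfacet
facet normal 0.682 0.713 -0.160
outer loop
vertex -1.286 1.629 -1.764
vertex -1.62 2.1 -1.087
vertex -0.16 0.918 -0.13
endloop
endfacet
facet normal -0.837 0.159 -0.523
outer loop
vertex -1.62 2.1 -1.087
vertex -1.76 1.222 -1.13
vertex -2.094 1.692 -0.452
endloop
endfacet
facet normal 0.196 0.752 0.629
outer loop
vertex -1.62 2.1 -1.087
vertex -2.094 1.692 -0.452
vertex -0.16 0.918 -0.13
endloop
endfacet
facet normal -0.838 0.159 -0.523
outer loop
vertex -2.094 1.692 -0.452
vertex -1.76 1.222 -1.13
vertex -2.233 0.815 -0.496
endloop
endfacet
facet normal -0.173 -0.022 0.985
outer loop
vertex -2.094 1.692 -0.452
vertex -2.233 0.815 -0.496
vertex -0.16 0.918 -0.13
endloop
endfacet
facet normal -0.837 0.158 -0.523
outer loop
vertex -2.233 0.815 -0.496
vertex -1.76 1.222 -1.13
vertex -1.899 0.344 -1.173
endloop
endfacet
facet normal -0.056 -0.832 0.551
outer loop
vertex -2.233 0.815 -0.496
vertex -1.899 0.344 -1.173
vertex -0.16 0.918 -0.13
endloop
endfacet
facet normal -0.837 0.158 -0.524
outer loop
vertex -1.899 0.344 -1.173
vertex -1.76 1.222 -1.13
vertex -1.425 0.751 -1.807
endloop
endfacet
facet normal 0.430 -0.871 -0.238
outer loop
vertex -1.899 0.344 -1.173
vertex -1.425 0.751 -1.807
vertex -0.16 0.918 -0.13
endloop
endfacet
facet normal -0.837 0.158 -0.524
outer loop
vertex -1.425 0.751 -1.807
vertex -1.76 1.222 -1.13
vertex -1.286 1.629 -1.764
endloop
endfacet
facet normal 0.799 -0.097 -0.593
outer loop
vertex -1.425 0.751 -1.807
vertex -1.286 1.629 -1.764
vertex -0.16 0.918 -0.13
endloop
endfacet
facet normal -0.557 -0.574 0.600
outer loop
vertex -1.786 -3.021 -1.005
vertex -2.777 -2.187 -1.126
vertex -2.23 -3.703 -2.07
endloop
endfacet
facet normal 0.762 -0.641 0.093
outer loop
vertex -1.483 -2.933 -2.874
vertex -1.786 -3.021 -1.005
vertex -2.23 -3.703 -2.07
endloop
endfacet
facet normal -0.558 -0.574 0.599
outer loop
vertex -2.23 -3.703 -2.07
vertex -2.777 -2.187 -1.126
vertex -3.22 -2.869 -2.192
endloop
endfacet
facet normal -0.331 -0.509 -0.795
outer loop
vertex -3.22 -2.869 -2.192
vertex -1.483 -2.933 -2.874
vertex -2.23 -3.703 -2.07
endloop
endfacet
facet normal 0.331 0.509 0.795
outer loop
vertex -1.786 -3.021 -1.005
vertex -2.03 -1.417 -1.93
vertex -2.777 -2.187 -1.126
endloop
endfacet
facet normal 0.762 -0.641 0.093
outer loop
vertex -1.04 -2.251 -1.808
vertex -1.786 -3.021 -1.005
vertex -1.483 -2.933 -2.874
endloop
endfacet
facet normal 0.331 0.509 0.795
outer loop
vertex -1.04 -2.251 -1.808
vertex -2.03 -1.417 -1.93
vertex -1.786 -3.021 -1.005
endloop
endfacet
facet normal -0.762 0.641 -0.094
outer loop
vertex -2.777 -2.187 -1.126
vertex -2.03 -1.417 -1.93
vertex -3.22 -2.869 -2.192
endloop
endfacet
facet normal -0.331 -0.508 -0.795
outer loop
vertex -2.474 -2.099 -2.995
vertex -1.483 -2.933 -2.874
vertex -3.22 -2.869 -2.192
endloop
endfacet
facet normal -0.762 0.641 -0.093
outer loop
vertex -3.22 -2.869 -2.192
vertex -2.03 -1.417 -1.93
vertex -2.474 -2.099 -2.995
endloop
endfacet
facet normal 0.557 0.575 -0.599
outer loop
vertex -2.474 -2.099 -2.995
vertex -1.04 -2.251 -1.808
vertex -1.483 -2.933 -2.874
endloop
endfacet
facet normal 0.557 0.574 -0.600
outer loop
vertex -2.03 -1.417 -1.93
vertex -1.04 -2.251 -1.808
vertex -2.474 -2.099 -2.995
endloop
endfacet
facet normal 0.036 -0.746 -0.665
outer loop
vertex 0.327 -2.268 1.212
vertex 0.03 -2.576 1.541
vertex -0.079 -2.227 1.144
endloop
endfacet
facet normal 0.170 0.844 -0.509
outer loop
vertex 0.327 -2.268 1.212
vertex -0.079 -2.227 1.144
vertex -0.03 -1.324 2.659
endloop
endfacet
facet normal 0.035 -0.746 -0.665
outer loop
vertex -0.079 -2.227 1.144
vertex 0.03 -2.576 1.541
vertex -0.421 -2.39 1.309
endloop
endfacet
facet normal -0.547 0.727 -0.416
outer loop
vertex -0.079 -2.227 1.144
vertex -0.421 -2.39 1.309
vertex -0.03 -1.324 2.659
endloop
endfacet
facet normal 0.036 -0.745 -0.666
outer loop
vertex -0.421 -2.39 1.309
vertex 0.03 -2.576 1.541
vertex -0.499 -2.663 1.61
endloop
endfacet
facet normal -0.951 0.308 0.033
outer loop
vertex -0.421 -2.39 1.309
vertex -0.499 -2.663 1.61
vertex -0.03 -1.324 2.659
endloop
endfacet
facet normal 0.036 -0.745 -0.666
outer loop
vertex -0.499 -2.663 1.61
vertex 0.03 -2.576 1.541
vertex -0.267 -2.884 1.87
endloop
endfacet
facet normal -0.802 -0.168 0.573
outer loop
vertex -0.499 -2.663 1.61
vertex -0.267 -2.884 1.87
vertex -0.03 -1.324 2.659
endloop
endfacet
facet normal 0.035 -0.745 -0.666
outer loop
vertex -0.267 -2.884 1.87
vertex 0.03 -2.576 1.541
vertex 0.139 -2.926 1.938
endloop
endfacet
facet normal -0.192 -0.420 0.887
outer loop
vertex -0.267 -2.884 1.87
vertex 0.139 -2.926 1.938
vertex -0.03 -1.324 2.659
endloop
endfacet
facet normal 0.036 -0.745 -0.666
outer loop
vertex 0.139 -2.926 1.938
vertex 0.03 -2.576 1.541
vertex 0.481 -2.762 1.773
endloop
endfacet
facet normal 0.528 -0.302 0.794
outer loop
vertex 0.139 -2.926 1.938
vertex 0.481 -2.762 1.773
vertex -0.03 -1.324 2.659
endloop
endfacet
facet normal 0.035 -0.746 -0.665
outer loop
vertex 0.481 -2.762 1.773
vertex 0.03 -2.576 1.541
vertex 0.559 -2.49 1.472
endloop
endfacet
facet normal 0.931 0.117 0.347
outer loop
vertex 0.481 -2.762 1.773
vertex 0.559 -2.49 1.472
vertex -0.03 -1.324 2.659
endloop
endfacet
facet normal 0.034 -0.745 -0.666
outer loop
vertex 0.559 -2.49 1.472
vertex 0.03 -2.576 1.541
vertex 0.327 -2.268 1.212
endloop
endfacet
facet normal 0.783 0.592 -0.193
outer loop
vertex 0.559 -2.49 1.472
vertex 0.327 -2.268 1.212
vertex -0.03 -1.324 2.659
endloop
endfacet

endsolid


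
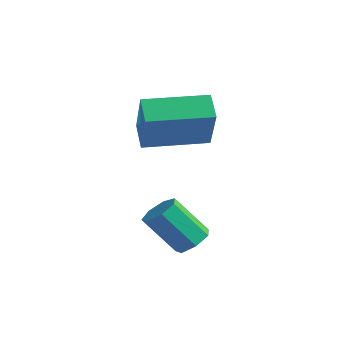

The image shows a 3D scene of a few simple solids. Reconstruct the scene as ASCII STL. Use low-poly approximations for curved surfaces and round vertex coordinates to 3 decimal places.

solid 
facet normal 0.499 0.380 -0.779
outer loop
vertex -0.123 -2.094 -2.124
vertex -0.571 -1.746 -2.241
vertex -0.114 -1.645 -1.899
endloop
endfacet
facet normal 0.867 -0.237 0.438
outer loop
vertex -0.123 -2.094 -2.124
vertex -0.114 -1.645 -1.899
vertex -0.84 -2.643 -1.003
endloop
endfacet
facet normal 0.867 -0.237 0.438
outer loop
vertex -0.84 -2.643 -1.003
vertex -0.114 -1.645 -1.899
vertex -0.831 -2.193 -0.777
endloop
endfacet
facet normal -0.498 -0.381 0.779
outer loop
vertex -0.84 -2.643 -1.003
vertex -0.831 -2.193 -0.777
vertex -1.289 -2.294 -1.119
endloop
endfacet
facet normal 0.498 0.382 -0.778
outer loop
vertex -0.114 -1.645 -1.899
vertex -0.571 -1.746 -2.241
vertex -0.449 -1.271 -1.93
endloop
endfacet
facet normal 0.556 0.550 0.624
outer loop
vertex -0.114 -1.645 -1.899
vertex -0.449 -1.271 -1.93
vertex -0.831 -2.193 -0.777
endloop
endfacet
facet normal 0.553 0.552 0.624
outer loop
vertex -0.831 -2.193 -0.777
vertex -0.449 -1.271 -1.93
vertex -1.167 -1.82 -0.809
endloop
endfacet
facet normal -0.498 -0.381 0.779
outer loop
vertex -0.831 -2.193 -0.777
vertex -1.167 -1.82 -0.809
vertex -1.289 -2.294 -1.119
endloop
endfacet
facet normal 0.498 0.382 -0.779
outer loop
vertex -0.449 -1.271 -1.93
vertex -0.571 -1.746 -2.241
vertex -0.877 -1.255 -2.196
endloop
endfacet
facet normal -0.176 0.924 0.339
outer loop
vertex -0.449 -1.271 -1.93
vertex -0.877 -1.255 -2.196
vertex -1.167 -1.82 -0.809
endloop
endfacet
facet normal -0.175 0.924 0.340
outer loop
vertex -1.167 -1.82 -0.809
vertex -0.877 -1.255 -2.196
vertex -1.594 -1.803 -1.075
endloop
endfacet
facet normal -0.500 -0.380 0.778
outer loop
vertex -1.167 -1.82 -0.809
vertex -1.594 -1.803 -1.075
vertex -1.289 -2.294 -1.119
endloop
endfacet
facet normal 0.498 0.382 -0.779
outer loop
vertex -0.877 -1.255 -2.196
vertex -0.571 -1.746 -2.241
vertex -1.074 -1.608 -2.495
endloop
endfacet
facet normal -0.773 0.601 -0.201
outer loop
vertex -0.877 -1.255 -2.196
vertex -1.074 -1.608 -2.495
vertex -1.594 -1.803 -1.075
endloop
endfacet
facet normal -0.773 0.602 -0.200
outer loop
vertex -1.594 -1.803 -1.075
vertex -1.074 -1.608 -2.495
vertex -1.792 -2.157 -1.374
endloop
endfacet
facet normal -0.498 -0.379 0.779
outer loop
vertex -1.594 -1.803 -1.075
vertex -1.792 -2.157 -1.374
vertex -1.289 -2.294 -1.119
endloop
endfacet
facet normal 0.498 0.381 -0.779
outer loop
vertex -1.074 -1.608 -2.495
vertex -0.571 -1.746 -2.241
vertex -0.893 -2.065 -2.603
endloop
endfacet
facet normal -0.789 -0.173 -0.590
outer loop
vertex -1.074 -1.608 -2.495
vertex -0.893 -2.065 -2.603
vertex -1.792 -2.157 -1.374
endloop
endfacet
facet normal -0.788 -0.176 -0.590
outer loop
vertex -1.792 -2.157 -1.374
vertex -0.893 -2.065 -2.603
vertex -1.61 -2.614 -1.481
endloop
endfacet
facet normal -0.499 -0.381 0.779
outer loop
vertex -1.792 -2.157 -1.374
vertex -1.61 -2.614 -1.481
vertex -1.289 -2.294 -1.119
endloop
endfacet
facet normal 0.498 0.381 -0.779
outer loop
vertex -0.893 -2.065 -2.603
vertex -0.571 -1.746 -2.241
vertex -0.469 -2.282 -2.438
endloop
endfacet
facet normal -0.211 -0.818 -0.535
outer loop
vertex -0.893 -2.065 -2.603
vertex -0.469 -2.282 -2.438
vertex -1.61 -2.614 -1.481
endloop
endfacet
facet normal -0.210 -0.819 -0.534
outer loop
vertex -1.61 -2.614 -1.481
vertex -0.469 -2.282 -2.438
vertex -1.187 -2.83 -1.316
endloop
endfacet
facet normal -0.498 -0.381 0.779
outer loop
vertex -1.61 -2.614 -1.481
vertex -1.187 -2.83 -1.316
vertex -1.289 -2.294 -1.119
endloop
endfacet
facet normal 0.499 0.381 -0.778
outer loop
vertex -0.469 -2.282 -2.438
vertex -0.571 -1.746 -2.241
vertex -0.123 -2.094 -2.124
endloop
endfacet
facet normal 0.528 -0.846 -0.075
outer loop
vertex -0.469 -2.282 -2.438
vertex -0.123 -2.094 -2.124
vertex -1.187 -2.83 -1.316
endloop
endfacet
facet normal 0.526 -0.847 -0.078
outer loop
vertex -1.187 -2.83 -1.316
vertex -0.123 -2.094 -2.124
vertex -0.84 -2.643 -1.003
endloop
endfacet
facet normal -0.498 -0.381 0.779
outer loop
vertex -1.187 -2.83 -1.316
vertex -0.84 -2.643 -1.003
vertex -1.289 -2.294 -1.119
endloop
endfacet
facet normal -0.589 -0.808 -0.020
outer loop
vertex -3.165 -0.901 1.153
vertex -3.795 -0.455 1.689
vertex -3.945 -0.297 -0.268
endloop
endfacet
facet normal 0.671 -0.475 -0.570
outer loop
vertex -2.785 1.295 -0.229
vertex -3.165 -0.901 1.153
vertex -3.945 -0.297 -0.268
endloop
endfacet
facet normal -0.588 -0.808 -0.020
outer loop
vertex -3.945 -0.297 -0.268
vertex -3.795 -0.455 1.689
vertex -4.576 0.149 0.268
endloop
endfacet
facet normal -0.451 0.349 -0.821
outer loop
vertex -4.576 0.149 0.268
vertex -2.785 1.295 -0.229
vertex -3.945 -0.297 -0.268
endloop
endfacet
facet normal 0.451 -0.349 0.821
outer loop
vertex -3.165 -0.901 1.153
vertex -2.635 1.137 1.728
vertex -3.795 -0.455 1.689
endloop
endfacet
facet normal 0.670 -0.475 -0.570
outer loop
vertex -2.004 0.691 1.192
vertex -3.165 -0.901 1.153
vertex -2.785 1.295 -0.229
endloop
endfacet
facet normal 0.451 -0.349 0.821
outer loop
vertex -2.004 0.691 1.192
vertex -2.635 1.137 1.728
vertex -3.165 -0.901 1.153
endloop
endfacet
facet normal -0.671 0.475 0.570
outer loop
vertex -3.795 -0.455 1.689
vertex -2.635 1.137 1.728
vertex -4.576 0.149 0.268
endloop
endfacet
facet normal -0.451 0.349 -0.821
outer loop
vertex -3.415 1.741 0.307
vertex -2.785 1.295 -0.229
vertex -4.576 0.149 0.268
endloop
endfacet
facet normal -0.670 0.475 0.570
outer loop
vertex -4.576 0.149 0.268
vertex -2.635 1.137 1.728
vertex -3.415 1.741 0.307
endloop
endfacet
facet normal 0.589 0.808 0.020
outer loop
vertex -3.415 1.741 0.307
vertex -2.004 0.691 1.192
vertex -2.785 1.295 -0.229
endloop
endfacet
facet normal 0.589 0.808 0.020
outer loop
vertex -2.635 1.137 1.728
vertex -2.004 0.691 1.192
vertex -3.415 1.741 0.307
endloop
endfacet

endsolid


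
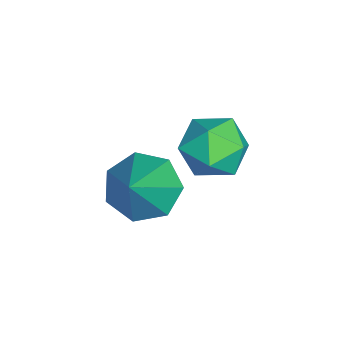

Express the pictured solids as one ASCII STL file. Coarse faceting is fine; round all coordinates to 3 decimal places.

solid 
facet normal -0.169 0.909 0.382
outer loop
vertex -2.077 1.105 -0.134
vertex -2.288 0.706 0.722
vertex -1.377 0.961 0.519
endloop
endfacet
facet normal 0.320 0.938 -0.136
outer loop
vertex -2.077 1.105 -0.134
vertex -1.377 0.961 0.519
vertex -1.214 0.77 -0.415
endloop
endfacet
facet normal 0.025 0.679 -0.733
outer loop
vertex -2.077 1.105 -0.134
vertex -1.214 0.77 -0.415
vertex -2.024 0.396 -0.789
endloop
endfacet
facet normal -0.646 0.491 -0.584
outer loop
vertex -2.077 1.105 -0.134
vertex -2.024 0.396 -0.789
vertex -2.688 0.357 -0.087
endloop
endfacet
facet normal -0.767 0.633 0.106
outer loop
vertex -2.077 1.105 -0.134
vertex -2.688 0.357 -0.087
vertex -2.288 0.706 0.722
endloop
endfacet
facet normal 0.860 0.508 0.046
outer loop
vertex -1.214 0.77 -0.415
vertex -1.377 0.961 0.519
vertex -0.892 0.163 0.267
endloop
endfacet
facet normal 0.068 0.461 0.885
outer loop
vertex -1.377 0.961 0.519
vertex -2.288 0.706 0.722
vertex -1.556 0.124 0.969
endloop
endfacet
facet normal -0.899 0.015 0.438
outer loop
vertex -2.288 0.706 0.722
vertex -2.688 0.357 -0.087
vertex -2.366 -0.25 0.595
endloop
endfacet
facet normal -0.704 -0.214 -0.678
outer loop
vertex -2.688 0.357 -0.087
vertex -2.024 0.396 -0.789
vertex -2.203 -0.441 -0.339
endloop
endfacet
facet normal 0.383 0.091 -0.919
outer loop
vertex -2.024 0.396 -0.789
vertex -1.214 0.77 -0.415
vertex -1.292 -0.186 -0.542
endloop
endfacet
facet normal 0.646 -0.491 0.584
outer loop
vertex -1.503 -0.585 0.314
vertex -0.892 0.163 0.267
vertex -1.556 0.124 0.969
endloop
endfacet
facet normal -0.025 -0.679 0.733
outer loop
vertex -1.503 -0.585 0.314
vertex -1.556 0.124 0.969
vertex -2.366 -0.25 0.595
endloop
endfacet
facet normal -0.320 -0.938 0.136
outer loop
vertex -1.503 -0.585 0.314
vertex -2.366 -0.25 0.595
vertex -2.203 -0.441 -0.339
endloop
endfacet
facet normal 0.169 -0.909 -0.382
outer loop
vertex -1.503 -0.585 0.314
vertex -2.203 -0.441 -0.339
vertex -1.292 -0.186 -0.542
endloop
endfacet
facet normal 0.767 -0.633 -0.106
outer loop
vertex -1.503 -0.585 0.314
vertex -1.292 -0.186 -0.542
vertex -0.892 0.163 0.267
endloop
endfacet
facet normal 0.704 0.214 0.678
outer loop
vertex -1.556 0.124 0.969
vertex -0.892 0.163 0.267
vertex -1.377 0.961 0.519
endloop
endfacet
facet normal -0.383 -0.091 0.919
outer loop
vertex -2.366 -0.25 0.595
vertex -1.556 0.124 0.969
vertex -2.288 0.706 0.722
endloop
endfacet
facet normal -0.860 -0.508 -0.046
outer loop
vertex -2.203 -0.441 -0.339
vertex -2.366 -0.25 0.595
vertex -2.688 0.357 -0.087
endloop
endfacet
facet normal -0.068 -0.461 -0.885
outer loop
vertex -1.292 -0.186 -0.542
vertex -2.203 -0.441 -0.339
vertex -2.024 0.396 -0.789
endloop
endfacet
facet normal 0.899 -0.015 -0.438
outer loop
vertex -0.892 0.163 0.267
vertex -1.292 -0.186 -0.542
vertex -1.214 0.77 -0.415
endloop
endfacet
facet normal -0.672 0.128 -0.729
outer loop
vertex -1.804 -1.695 -3.089
vertex -2.513 -1.462 -2.394
vertex -1.869 -0.838 -2.878
endloop
endfacet
facet normal 0.941 0.146 -0.304
outer loop
vertex -1.804 -1.695 -3.089
vertex -1.869 -0.838 -2.878
vertex -1.067 -1.738 -0.826
endloop
endfacet
facet normal -0.672 0.128 -0.729
outer loop
vertex -1.869 -0.838 -2.878
vertex -2.513 -1.462 -2.394
vertex -2.419 -0.451 -2.303
endloop
endfacet
facet normal 0.634 0.768 0.089
outer loop
vertex -1.869 -0.838 -2.878
vertex -2.419 -0.451 -2.303
vertex -1.067 -1.738 -0.826
endloop
endfacet
facet normal -0.672 0.128 -0.729
outer loop
vertex -2.419 -0.451 -2.303
vertex -2.513 -1.462 -2.394
vertex -3.04 -0.825 -1.796
endloop
endfacet
facet normal 0.048 0.775 0.631
outer loop
vertex -2.419 -0.451 -2.303
vertex -3.04 -0.825 -1.796
vertex -1.067 -1.738 -0.826
endloop
endfacet
facet normal -0.673 0.128 -0.729
outer loop
vertex -3.04 -0.825 -1.796
vertex -2.513 -1.462 -2.394
vertex -3.264 -1.68 -1.739
endloop
endfacet
facet normal -0.375 0.159 0.913
outer loop
vertex -3.04 -0.825 -1.796
vertex -3.264 -1.68 -1.739
vertex -1.067 -1.738 -0.826
endloop
endfacet
facet normal -0.673 0.128 -0.729
outer loop
vertex -3.264 -1.68 -1.739
vertex -2.513 -1.462 -2.394
vertex -2.923 -2.37 -2.175
endloop
endfacet
facet normal -0.317 -0.614 0.723
outer loop
vertex -3.264 -1.68 -1.739
vertex -2.923 -2.37 -2.175
vertex -1.067 -1.738 -0.826
endloop
endfacet
facet normal -0.673 0.128 -0.729
outer loop
vertex -2.923 -2.37 -2.175
vertex -2.513 -1.462 -2.394
vertex -2.273 -2.377 -2.776
endloop
endfacet
facet normal 0.179 -0.962 0.205
outer loop
vertex -2.923 -2.37 -2.175
vertex -2.273 -2.377 -2.776
vertex -1.067 -1.738 -0.826
endloop
endfacet
facet normal -0.673 0.128 -0.729
outer loop
vertex -2.273 -2.377 -2.776
vertex -2.513 -1.462 -2.394
vertex -1.804 -1.695 -3.089
endloop
endfacet
facet normal 0.739 -0.624 -0.253
outer loop
vertex -2.273 -2.377 -2.776
vertex -1.804 -1.695 -3.089
vertex -1.067 -1.738 -0.826
endloop
endfacet

endsolid


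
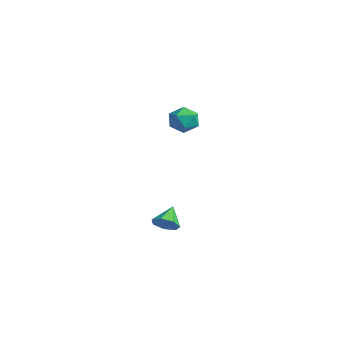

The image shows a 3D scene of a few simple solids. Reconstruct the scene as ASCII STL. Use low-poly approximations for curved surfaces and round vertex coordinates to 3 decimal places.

solid 
facet normal -0.477 0.552 0.685
outer loop
vertex -2.456 2.267 -0.03
vertex -3.074 1.815 -0.096
vertex -2.529 1.648 0.418
endloop
endfacet
facet normal 0.228 0.553 0.801
outer loop
vertex -2.456 2.267 -0.03
vertex -2.529 1.648 0.418
vertex -1.848 1.819 0.106
endloop
endfacet
facet normal 0.548 0.809 0.216
outer loop
vertex -2.456 2.267 -0.03
vertex -1.848 1.819 0.106
vertex -1.973 2.092 -0.6
endloop
endfacet
facet normal 0.041 0.964 -0.262
outer loop
vertex -2.456 2.267 -0.03
vertex -1.973 2.092 -0.6
vertex -2.73 2.09 -0.725
endloop
endfacet
facet normal -0.592 0.805 0.028
outer loop
vertex -2.456 2.267 -0.03
vertex -2.73 2.09 -0.725
vertex -3.074 1.815 -0.096
endloop
endfacet
facet normal 0.439 -0.122 0.890
outer loop
vertex -1.848 1.819 0.106
vertex -2.529 1.648 0.418
vertex -2.09 1.09 0.125
endloop
endfacet
facet normal -0.701 -0.126 0.702
outer loop
vertex -2.529 1.648 0.418
vertex -3.074 1.815 -0.096
vertex -2.847 1.088 0.0
endloop
endfacet
facet normal -0.888 0.285 -0.361
outer loop
vertex -3.074 1.815 -0.096
vertex -2.73 2.09 -0.725
vertex -2.972 1.361 -0.706
endloop
endfacet
facet normal 0.136 0.542 -0.829
outer loop
vertex -2.73 2.09 -0.725
vertex -1.973 2.092 -0.6
vertex -2.291 1.532 -1.018
endloop
endfacet
facet normal 0.955 0.291 -0.057
outer loop
vertex -1.973 2.092 -0.6
vertex -1.848 1.819 0.106
vertex -1.746 1.365 -0.504
endloop
endfacet
facet normal -0.041 -0.964 0.262
outer loop
vertex -2.364 0.913 -0.57
vertex -2.09 1.09 0.125
vertex -2.847 1.088 0.0
endloop
endfacet
facet normal -0.548 -0.809 -0.216
outer loop
vertex -2.364 0.913 -0.57
vertex -2.847 1.088 0.0
vertex -2.972 1.361 -0.706
endloop
endfacet
facet normal -0.228 -0.553 -0.801
outer loop
vertex -2.364 0.913 -0.57
vertex -2.972 1.361 -0.706
vertex -2.291 1.532 -1.018
endloop
endfacet
facet normal 0.477 -0.552 -0.685
outer loop
vertex -2.364 0.913 -0.57
vertex -2.291 1.532 -1.018
vertex -1.746 1.365 -0.504
endloop
endfacet
facet normal 0.592 -0.805 -0.028
outer loop
vertex -2.364 0.913 -0.57
vertex -1.746 1.365 -0.504
vertex -2.09 1.09 0.125
endloop
endfacet
facet normal -0.136 -0.542 0.829
outer loop
vertex -2.847 1.088 0.0
vertex -2.09 1.09 0.125
vertex -2.529 1.648 0.418
endloop
endfacet
facet normal -0.955 -0.291 0.057
outer loop
vertex -2.972 1.361 -0.706
vertex -2.847 1.088 0.0
vertex -3.074 1.815 -0.096
endloop
endfacet
facet normal -0.439 0.122 -0.890
outer loop
vertex -2.291 1.532 -1.018
vertex -2.972 1.361 -0.706
vertex -2.73 2.09 -0.725
endloop
endfacet
facet normal 0.701 0.126 -0.702
outer loop
vertex -1.746 1.365 -0.504
vertex -2.291 1.532 -1.018
vertex -1.973 2.092 -0.6
endloop
endfacet
facet normal 0.888 -0.285 0.361
outer loop
vertex -2.09 1.09 0.125
vertex -1.746 1.365 -0.504
vertex -1.848 1.819 0.106
endloop
endfacet
facet normal 0.549 -0.555 -0.625
outer loop
vertex 3.762 -1.341 -3.649
vertex 3.371 -1.804 -3.581
vertex 3.359 -1.353 -3.992
endloop
endfacet
facet normal 0.054 0.994 -0.098
outer loop
vertex 3.762 -1.341 -3.649
vertex 3.359 -1.353 -3.992
vertex 2.789 -1.216 -2.919
endloop
endfacet
facet normal 0.550 -0.555 -0.625
outer loop
vertex 3.359 -1.353 -3.992
vertex 3.371 -1.804 -3.581
vertex 2.965 -1.705 -4.026
endloop
endfacet
facet normal -0.590 0.700 -0.403
outer loop
vertex 3.359 -1.353 -3.992
vertex 2.965 -1.705 -4.026
vertex 2.789 -1.216 -2.919
endloop
endfacet
facet normal 0.550 -0.554 -0.625
outer loop
vertex 2.965 -1.705 -4.026
vertex 3.371 -1.804 -3.581
vertex 2.877 -2.132 -3.725
endloop
endfacet
facet normal -0.980 0.070 -0.187
outer loop
vertex 2.965 -1.705 -4.026
vertex 2.877 -2.132 -3.725
vertex 2.789 -1.216 -2.919
endloop
endfacet
facet normal 0.550 -0.554 -0.625
outer loop
vertex 2.877 -2.132 -3.725
vertex 3.371 -1.804 -3.581
vertex 3.161 -2.311 -3.316
endloop
endfacet
facet normal -0.821 -0.419 0.387
outer loop
vertex 2.877 -2.132 -3.725
vertex 3.161 -2.311 -3.316
vertex 2.789 -1.216 -2.919
endloop
endfacet
facet normal 0.550 -0.554 -0.625
outer loop
vertex 3.161 -2.311 -3.316
vertex 3.371 -1.804 -3.581
vertex 3.603 -2.109 -3.106
endloop
endfacet
facet normal -0.237 -0.401 0.885
outer loop
vertex 3.161 -2.311 -3.316
vertex 3.603 -2.109 -3.106
vertex 2.789 -1.216 -2.919
endloop
endfacet
facet normal 0.548 -0.556 -0.625
outer loop
vertex 3.603 -2.109 -3.106
vertex 3.371 -1.804 -3.581
vertex 3.871 -1.677 -3.255
endloop
endfacet
facet normal 0.338 0.113 0.934
outer loop
vertex 3.603 -2.109 -3.106
vertex 3.871 -1.677 -3.255
vertex 2.789 -1.216 -2.919
endloop
endfacet
facet normal 0.549 -0.555 -0.625
outer loop
vertex 3.871 -1.677 -3.255
vertex 3.371 -1.804 -3.581
vertex 3.762 -1.341 -3.649
endloop
endfacet
facet normal 0.466 0.733 0.496
outer loop
vertex 3.871 -1.677 -3.255
vertex 3.762 -1.341 -3.649
vertex 2.789 -1.216 -2.919
endloop
endfacet

endsolid


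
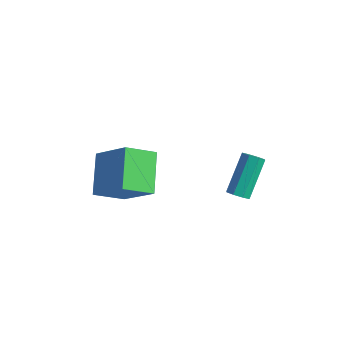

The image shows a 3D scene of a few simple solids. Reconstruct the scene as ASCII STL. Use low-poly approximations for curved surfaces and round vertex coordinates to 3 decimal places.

solid 
facet normal 0.174 -0.689 -0.703
outer loop
vertex 0.273 0.299 -2.237
vertex -0.133 0.475 -2.51
vertex 0.375 0.586 -2.493
endloop
endfacet
facet normal 0.951 -0.069 0.301
outer loop
vertex 0.273 0.299 -2.237
vertex 0.375 0.586 -2.493
vertex -0.061 1.628 -0.878
endloop
endfacet
facet normal 0.951 -0.069 0.301
outer loop
vertex -0.061 1.628 -0.878
vertex 0.375 0.586 -2.493
vertex 0.041 1.915 -1.134
endloop
endfacet
facet normal -0.171 0.689 0.704
outer loop
vertex -0.061 1.628 -0.878
vertex 0.041 1.915 -1.134
vertex -0.467 1.805 -1.15
endloop
endfacet
facet normal 0.174 -0.688 -0.705
outer loop
vertex 0.375 0.586 -2.493
vertex -0.133 0.475 -2.51
vertex 0.179 0.808 -2.758
endloop
endfacet
facet normal 0.853 0.463 -0.243
outer loop
vertex 0.375 0.586 -2.493
vertex 0.179 0.808 -2.758
vertex 0.041 1.915 -1.134
endloop
endfacet
facet normal 0.853 0.462 -0.242
outer loop
vertex 0.041 1.915 -1.134
vertex 0.179 0.808 -2.758
vertex -0.155 2.138 -1.399
endloop
endfacet
facet normal -0.171 0.688 0.705
outer loop
vertex 0.041 1.915 -1.134
vertex -0.155 2.138 -1.399
vertex -0.467 1.805 -1.15
endloop
endfacet
facet normal 0.173 -0.687 -0.705
outer loop
vertex 0.179 0.808 -2.758
vertex -0.133 0.475 -2.51
vertex -0.199 0.836 -2.878
endloop
endfacet
facet normal 0.258 0.721 -0.643
outer loop
vertex 0.179 0.808 -2.758
vertex -0.199 0.836 -2.878
vertex -0.155 2.138 -1.399
endloop
endfacet
facet normal 0.256 0.722 -0.643
outer loop
vertex -0.155 2.138 -1.399
vertex -0.199 0.836 -2.878
vertex -0.533 2.165 -1.519
endloop
endfacet
facet normal -0.174 0.689 0.703
outer loop
vertex -0.155 2.138 -1.399
vertex -0.533 2.165 -1.519
vertex -0.467 1.805 -1.15
endloop
endfacet
facet normal 0.173 -0.687 -0.705
outer loop
vertex -0.199 0.836 -2.878
vertex -0.133 0.475 -2.51
vertex -0.539 0.652 -2.782
endloop
endfacet
facet normal -0.491 0.559 -0.668
outer loop
vertex -0.199 0.836 -2.878
vertex -0.539 0.652 -2.782
vertex -0.533 2.165 -1.519
endloop
endfacet
facet normal -0.491 0.559 -0.668
outer loop
vertex -0.533 2.165 -1.519
vertex -0.539 0.652 -2.782
vertex -0.873 1.981 -1.423
endloop
endfacet
facet normal -0.174 0.689 0.703
outer loop
vertex -0.533 2.165 -1.519
vertex -0.873 1.981 -1.423
vertex -0.467 1.805 -1.15
endloop
endfacet
facet normal 0.171 -0.689 -0.704
outer loop
vertex -0.539 0.652 -2.782
vertex -0.133 0.475 -2.51
vertex -0.641 0.365 -2.526
endloop
endfacet
facet normal -0.951 0.069 -0.301
outer loop
vertex -0.539 0.652 -2.782
vertex -0.641 0.365 -2.526
vertex -0.873 1.981 -1.423
endloop
endfacet
facet normal -0.951 0.069 -0.301
outer loop
vertex -0.873 1.981 -1.423
vertex -0.641 0.365 -2.526
vertex -0.975 1.694 -1.167
endloop
endfacet
facet normal -0.174 0.689 0.703
outer loop
vertex -0.873 1.981 -1.423
vertex -0.975 1.694 -1.167
vertex -0.467 1.805 -1.15
endloop
endfacet
facet normal 0.171 -0.688 -0.705
outer loop
vertex -0.641 0.365 -2.526
vertex -0.133 0.475 -2.51
vertex -0.445 0.142 -2.261
endloop
endfacet
facet normal -0.853 -0.462 0.242
outer loop
vertex -0.641 0.365 -2.526
vertex -0.445 0.142 -2.261
vertex -0.975 1.694 -1.167
endloop
endfacet
facet normal -0.853 -0.463 0.243
outer loop
vertex -0.975 1.694 -1.167
vertex -0.445 0.142 -2.261
vertex -0.779 1.472 -0.902
endloop
endfacet
facet normal -0.174 0.688 0.705
outer loop
vertex -0.975 1.694 -1.167
vertex -0.779 1.472 -0.902
vertex -0.467 1.805 -1.15
endloop
endfacet
facet normal 0.174 -0.689 -0.703
outer loop
vertex -0.445 0.142 -2.261
vertex -0.133 0.475 -2.51
vertex -0.067 0.115 -2.141
endloop
endfacet
facet normal -0.256 -0.722 0.643
outer loop
vertex -0.445 0.142 -2.261
vertex -0.067 0.115 -2.141
vertex -0.779 1.472 -0.902
endloop
endfacet
facet normal -0.257 -0.722 0.643
outer loop
vertex -0.779 1.472 -0.902
vertex -0.067 0.115 -2.141
vertex -0.401 1.444 -0.782
endloop
endfacet
facet normal -0.173 0.687 0.705
outer loop
vertex -0.779 1.472 -0.902
vertex -0.401 1.444 -0.782
vertex -0.467 1.805 -1.15
endloop
endfacet
facet normal 0.174 -0.689 -0.703
outer loop
vertex -0.067 0.115 -2.141
vertex -0.133 0.475 -2.51
vertex 0.273 0.299 -2.237
endloop
endfacet
facet normal 0.491 -0.559 0.668
outer loop
vertex -0.067 0.115 -2.141
vertex 0.273 0.299 -2.237
vertex -0.401 1.444 -0.782
endloop
endfacet
facet normal 0.491 -0.559 0.668
outer loop
vertex -0.401 1.444 -0.782
vertex 0.273 0.299 -2.237
vertex -0.061 1.628 -0.878
endloop
endfacet
facet normal -0.173 0.687 0.705
outer loop
vertex -0.401 1.444 -0.782
vertex -0.061 1.628 -0.878
vertex -0.467 1.805 -1.15
endloop
endfacet
facet normal -0.528 0.657 0.539
outer loop
vertex -2.822 -3.118 1.575
vertex -2.202 -2.018 0.842
vertex -4.36 -3.194 0.162
endloop
endfacet
facet normal -0.424 -0.753 0.503
outer loop
vertex -3.358 -4.442 -0.862
vertex -2.822 -3.118 1.575
vertex -4.36 -3.194 0.162
endloop
endfacet
facet normal -0.528 0.657 0.539
outer loop
vertex -4.36 -3.194 0.162
vertex -2.202 -2.018 0.842
vertex -3.74 -2.094 -0.572
endloop
endfacet
facet normal -0.736 -0.036 -0.676
outer loop
vertex -3.74 -2.094 -0.572
vertex -3.358 -4.442 -0.862
vertex -4.36 -3.194 0.162
endloop
endfacet
facet normal 0.736 0.036 0.676
outer loop
vertex -2.822 -3.118 1.575
vertex -1.2 -3.266 -0.182
vertex -2.202 -2.018 0.842
endloop
endfacet
facet normal -0.425 -0.753 0.503
outer loop
vertex -1.82 -4.366 0.552
vertex -2.822 -3.118 1.575
vertex -3.358 -4.442 -0.862
endloop
endfacet
facet normal 0.736 0.036 0.676
outer loop
vertex -1.82 -4.366 0.552
vertex -1.2 -3.266 -0.182
vertex -2.822 -3.118 1.575
endloop
endfacet
facet normal 0.425 0.753 -0.502
outer loop
vertex -2.202 -2.018 0.842
vertex -1.2 -3.266 -0.182
vertex -3.74 -2.094 -0.572
endloop
endfacet
facet normal -0.736 -0.036 -0.676
outer loop
vertex -2.738 -3.342 -1.595
vertex -3.358 -4.442 -0.862
vertex -3.74 -2.094 -0.572
endloop
endfacet
facet normal 0.425 0.753 -0.503
outer loop
vertex -3.74 -2.094 -0.572
vertex -1.2 -3.266 -0.182
vertex -2.738 -3.342 -1.595
endloop
endfacet
facet normal 0.528 -0.657 -0.539
outer loop
vertex -2.738 -3.342 -1.595
vertex -1.82 -4.366 0.552
vertex -3.358 -4.442 -0.862
endloop
endfacet
facet normal 0.527 -0.657 -0.539
outer loop
vertex -1.2 -3.266 -0.182
vertex -1.82 -4.366 0.552
vertex -2.738 -3.342 -1.595
endloop
endfacet

endsolid


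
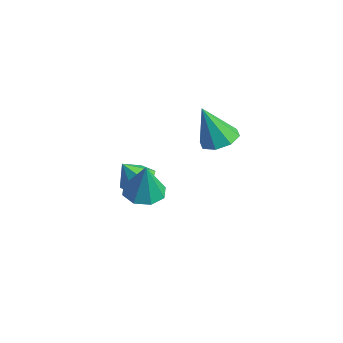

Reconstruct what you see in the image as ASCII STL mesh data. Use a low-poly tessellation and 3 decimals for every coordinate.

solid 
facet normal 0.148 0.344 -0.927
outer loop
vertex 0.905 2.476 1.166
vertex 0.3 1.802 0.819
vertex 0.202 2.712 1.141
endloop
endfacet
facet normal 0.205 0.684 0.700
outer loop
vertex 0.905 2.476 1.166
vertex 0.202 2.712 1.141
vertex -0.02 1.058 2.821
endloop
endfacet
facet normal 0.148 0.344 -0.927
outer loop
vertex 0.202 2.712 1.141
vertex 0.3 1.802 0.819
vertex -0.444 2.414 0.927
endloop
endfacet
facet normal -0.492 0.652 0.577
outer loop
vertex 0.202 2.712 1.141
vertex -0.444 2.414 0.927
vertex -0.02 1.058 2.821
endloop
endfacet
facet normal 0.149 0.344 -0.927
outer loop
vertex -0.444 2.414 0.927
vertex 0.3 1.802 0.819
vertex -0.654 1.759 0.65
endloop
endfacet
facet normal -0.932 0.162 0.324
outer loop
vertex -0.444 2.414 0.927
vertex -0.654 1.759 0.65
vertex -0.02 1.058 2.821
endloop
endfacet
facet normal 0.149 0.344 -0.927
outer loop
vertex -0.654 1.759 0.65
vertex 0.3 1.802 0.819
vertex -0.305 1.128 0.472
endloop
endfacet
facet normal -0.861 -0.501 0.089
outer loop
vertex -0.654 1.759 0.65
vertex -0.305 1.128 0.472
vertex -0.02 1.058 2.821
endloop
endfacet
facet normal 0.148 0.344 -0.927
outer loop
vertex -0.305 1.128 0.472
vertex 0.3 1.802 0.819
vertex 0.399 0.892 0.497
endloop
endfacet
facet normal -0.318 -0.948 0.010
outer loop
vertex -0.305 1.128 0.472
vertex 0.399 0.892 0.497
vertex -0.02 1.058 2.821
endloop
endfacet
facet normal 0.148 0.344 -0.927
outer loop
vertex 0.399 0.892 0.497
vertex 0.3 1.802 0.819
vertex 1.044 1.189 0.71
endloop
endfacet
facet normal 0.378 -0.916 0.134
outer loop
vertex 0.399 0.892 0.497
vertex 1.044 1.189 0.71
vertex -0.02 1.058 2.821
endloop
endfacet
facet normal 0.149 0.345 -0.927
outer loop
vertex 1.044 1.189 0.71
vertex 0.3 1.802 0.819
vertex 1.254 1.845 0.988
endloop
endfacet
facet normal 0.818 -0.426 0.386
outer loop
vertex 1.044 1.189 0.71
vertex 1.254 1.845 0.988
vertex -0.02 1.058 2.821
endloop
endfacet
facet normal 0.149 0.344 -0.927
outer loop
vertex 1.254 1.845 0.988
vertex 0.3 1.802 0.819
vertex 0.905 2.476 1.166
endloop
endfacet
facet normal 0.747 0.238 0.621
outer loop
vertex 1.254 1.845 0.988
vertex 0.905 2.476 1.166
vertex -0.02 1.058 2.821
endloop
endfacet
facet normal -0.254 0.067 -0.965
outer loop
vertex 4.279 -4.352 0.883
vertex 3.737 -3.609 1.077
vertex 4.637 -3.73 0.832
endloop
endfacet
facet normal 0.858 -0.479 0.185
outer loop
vertex 4.279 -4.352 0.883
vertex 4.637 -3.73 0.832
vertex 4.203 -3.731 2.843
endloop
endfacet
facet normal -0.254 0.066 -0.965
outer loop
vertex 4.637 -3.73 0.832
vertex 3.737 -3.609 1.077
vertex 4.467 -3.037 0.924
endloop
endfacet
facet normal 0.956 0.207 0.206
outer loop
vertex 4.637 -3.73 0.832
vertex 4.467 -3.037 0.924
vertex 4.203 -3.731 2.843
endloop
endfacet
facet normal -0.255 0.067 -0.965
outer loop
vertex 4.467 -3.037 0.924
vertex 3.737 -3.609 1.077
vertex 3.871 -2.679 1.106
endloop
endfacet
facet normal 0.559 0.752 0.349
outer loop
vertex 4.467 -3.037 0.924
vertex 3.871 -2.679 1.106
vertex 4.203 -3.731 2.843
endloop
endfacet
facet normal -0.254 0.067 -0.965
outer loop
vertex 3.871 -2.679 1.106
vertex 3.737 -3.609 1.077
vertex 3.196 -2.866 1.271
endloop
endfacet
facet normal -0.104 0.842 0.530
outer loop
vertex 3.871 -2.679 1.106
vertex 3.196 -2.866 1.271
vertex 4.203 -3.731 2.843
endloop
endfacet
facet normal -0.255 0.066 -0.965
outer loop
vertex 3.196 -2.866 1.271
vertex 3.737 -3.609 1.077
vertex 2.838 -3.488 1.323
endloop
endfacet
facet normal -0.640 0.422 0.642
outer loop
vertex 3.196 -2.866 1.271
vertex 2.838 -3.488 1.323
vertex 4.203 -3.731 2.843
endloop
endfacet
facet normal -0.255 0.067 -0.965
outer loop
vertex 2.838 -3.488 1.323
vertex 3.737 -3.609 1.077
vertex 3.007 -4.181 1.23
endloop
endfacet
facet normal -0.738 -0.263 0.621
outer loop
vertex 2.838 -3.488 1.323
vertex 3.007 -4.181 1.23
vertex 4.203 -3.731 2.843
endloop
endfacet
facet normal -0.254 0.066 -0.965
outer loop
vertex 3.007 -4.181 1.23
vertex 3.737 -3.609 1.077
vertex 3.604 -4.539 1.048
endloop
endfacet
facet normal -0.340 -0.810 0.478
outer loop
vertex 3.007 -4.181 1.23
vertex 3.604 -4.539 1.048
vertex 4.203 -3.731 2.843
endloop
endfacet
facet normal -0.254 0.066 -0.965
outer loop
vertex 3.604 -4.539 1.048
vertex 3.737 -3.609 1.077
vertex 4.279 -4.352 0.883
endloop
endfacet
facet normal 0.322 -0.899 0.297
outer loop
vertex 3.604 -4.539 1.048
vertex 4.279 -4.352 0.883
vertex 4.203 -3.731 2.843
endloop
endfacet
facet normal -0.078 0.519 -0.851
outer loop
vertex -0.363 -2.136 -1.972
vertex -1.02 -1.615 -1.594
vertex -0.138 -1.365 -1.522
endloop
endfacet
facet normal 0.896 -0.388 0.216
outer loop
vertex -0.363 -2.136 -1.972
vertex -0.138 -1.365 -1.522
vertex -0.9 -2.425 -0.266
endloop
endfacet
facet normal -0.078 0.520 -0.851
outer loop
vertex -0.138 -1.365 -1.522
vertex -1.02 -1.615 -1.594
vertex -0.795 -0.845 -1.144
endloop
endfacet
facet normal 0.654 0.334 0.679
outer loop
vertex -0.138 -1.365 -1.522
vertex -0.795 -0.845 -1.144
vertex -0.9 -2.425 -0.266
endloop
endfacet
facet normal -0.077 0.520 -0.851
outer loop
vertex -0.795 -0.845 -1.144
vertex -1.02 -1.615 -1.594
vertex -1.678 -1.094 -1.216
endloop
endfacet
facet normal -0.206 0.486 0.849
outer loop
vertex -0.795 -0.845 -1.144
vertex -1.678 -1.094 -1.216
vertex -0.9 -2.425 -0.266
endloop
endfacet
facet normal -0.078 0.519 -0.851
outer loop
vertex -1.678 -1.094 -1.216
vertex -1.02 -1.615 -1.594
vertex -1.903 -1.865 -1.666
endloop
endfacet
facet normal -0.826 -0.085 0.558
outer loop
vertex -1.678 -1.094 -1.216
vertex -1.903 -1.865 -1.666
vertex -0.9 -2.425 -0.266
endloop
endfacet
facet normal -0.077 0.518 -0.852
outer loop
vertex -1.903 -1.865 -1.666
vertex -1.02 -1.615 -1.594
vertex -1.245 -2.386 -2.043
endloop
endfacet
facet normal -0.584 -0.806 0.096
outer loop
vertex -1.903 -1.865 -1.666
vertex -1.245 -2.386 -2.043
vertex -0.9 -2.425 -0.266
endloop
endfacet
facet normal -0.078 0.519 -0.851
outer loop
vertex -1.245 -2.386 -2.043
vertex -1.02 -1.615 -1.594
vertex -0.363 -2.136 -1.972
endloop
endfacet
facet normal 0.278 -0.958 -0.075
outer loop
vertex -1.245 -2.386 -2.043
vertex -0.363 -2.136 -1.972
vertex -0.9 -2.425 -0.266
endloop
endfacet

endsolid
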